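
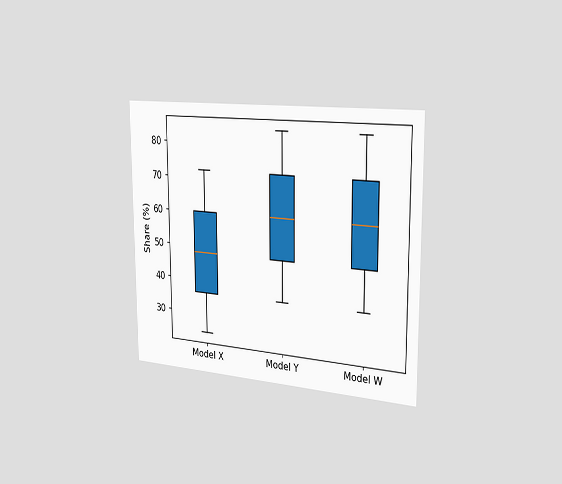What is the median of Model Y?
60%

The chart is viewed slightly from the right. The median line in the Model Y box sits at 60%.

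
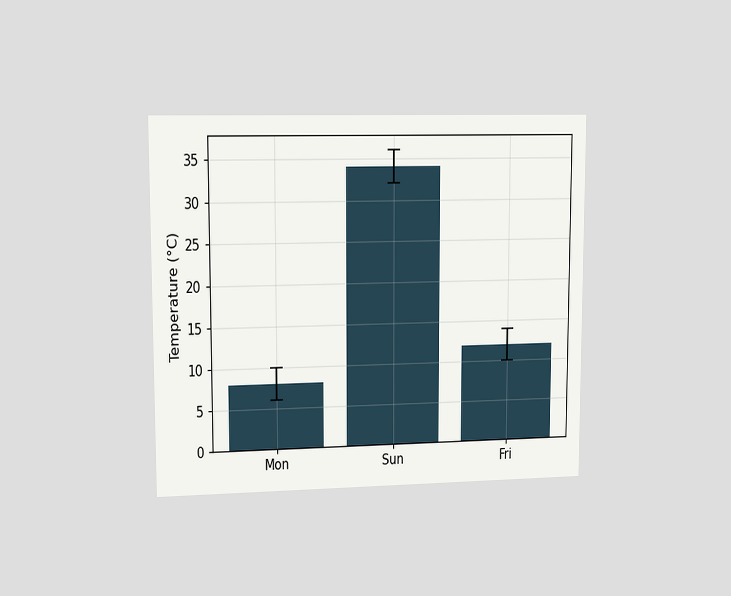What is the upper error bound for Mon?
10°C

The chart is viewed at a slight angle. The Mon bar's upper whisker reaches 10°C.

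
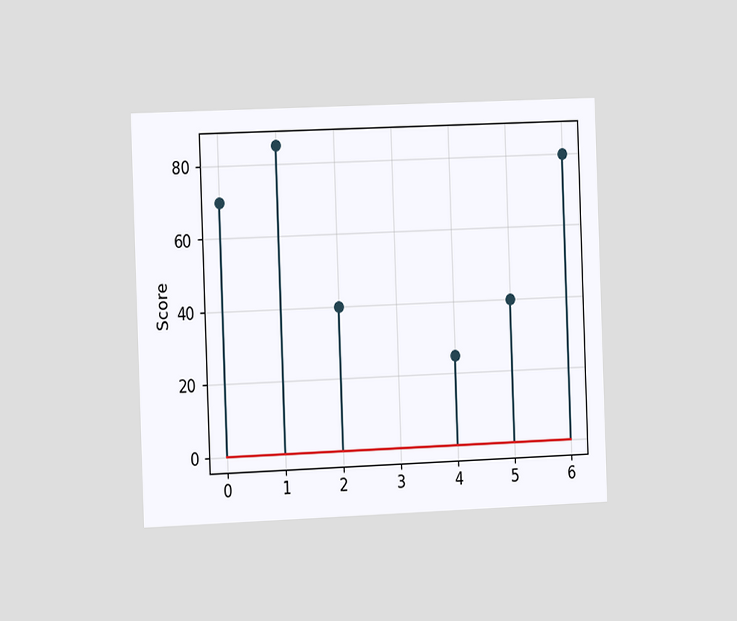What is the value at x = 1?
85

The chart is tilted about 2° counter-clockwise and viewed slightly from the left. The stem at x=1 reaches 85.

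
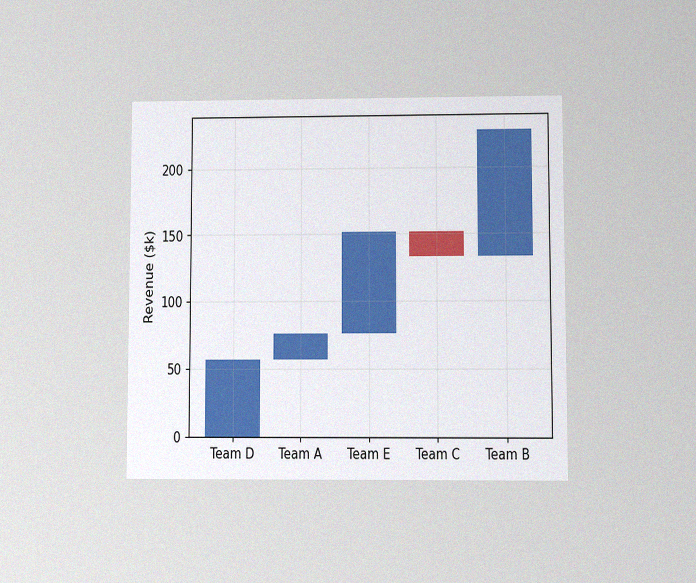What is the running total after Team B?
$228k

The chart is viewed at a slight angle, with some photo noise. After Team B the running total reaches $228k.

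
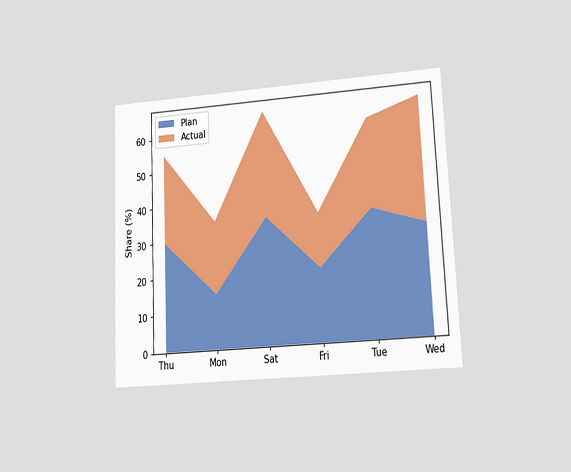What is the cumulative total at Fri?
35%

The chart is tilted about 3° counter-clockwise and viewed at a slight angle. The stacked total at Fri reaches 35%.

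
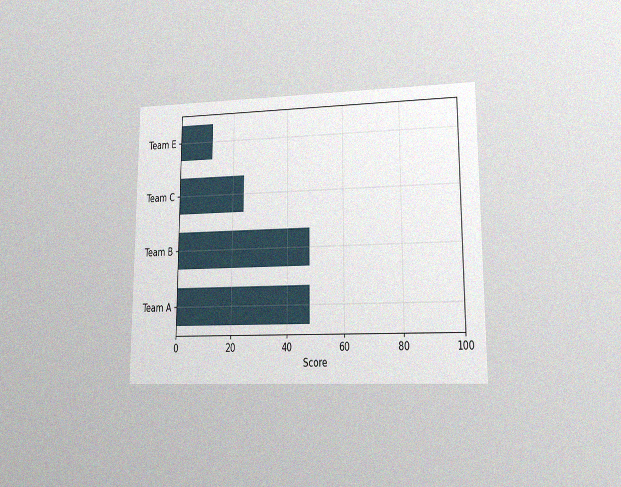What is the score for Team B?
The chart is viewed at a slight angle, with some photo noise. Reading along the chart's x-axis, the Team B bar reaches 48.

48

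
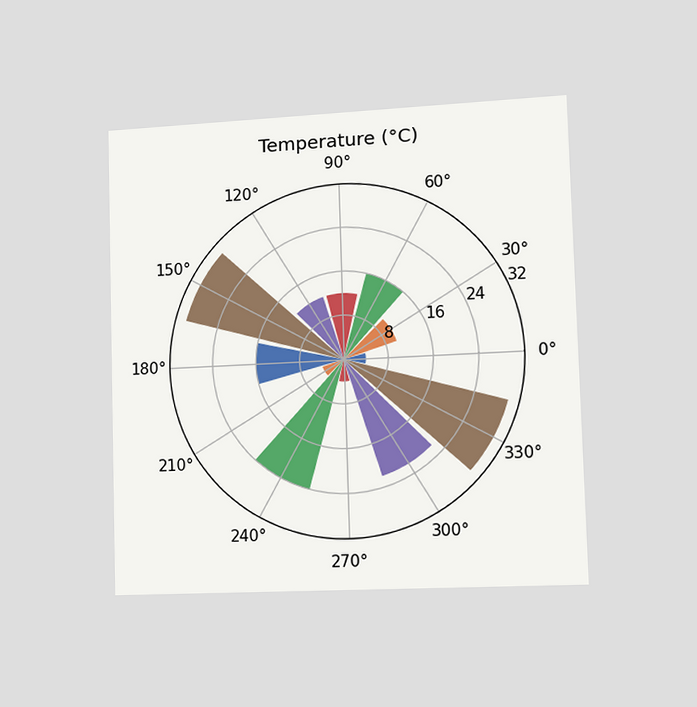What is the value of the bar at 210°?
4°C

The chart is viewed slightly from the right. The bar at 210° reaches 4°C on the radial axis.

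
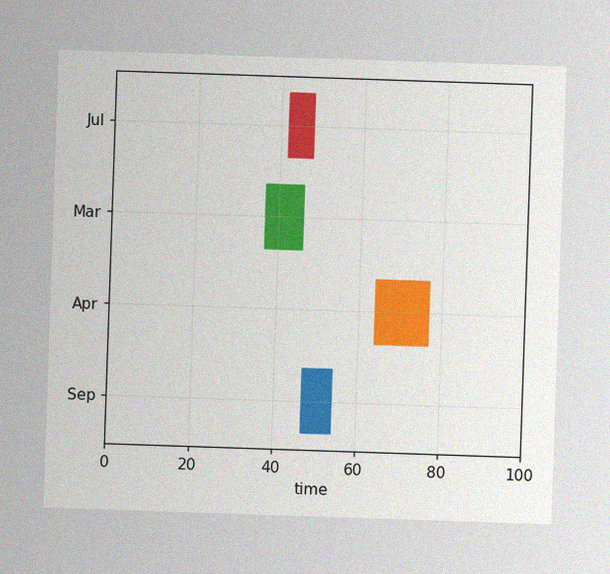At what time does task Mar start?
The image has some photo noise and uneven lighting. The Mar bar begins at t=37.

37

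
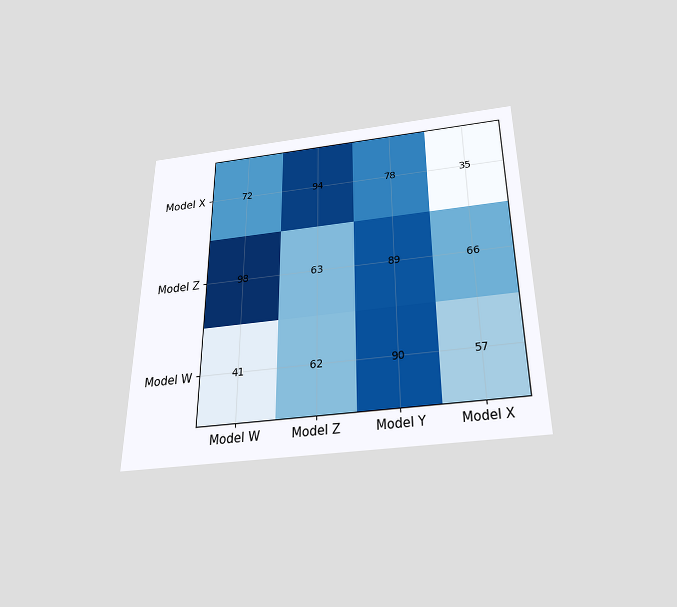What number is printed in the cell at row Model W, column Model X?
The chart is viewed slightly from below. The (Model W, Model X) cell reads 57.

57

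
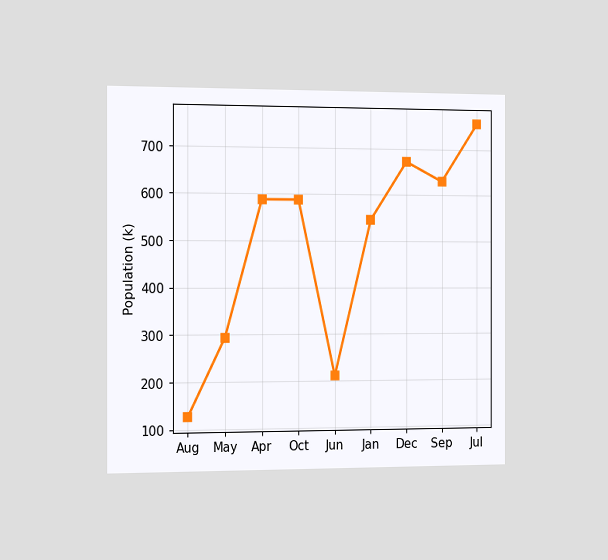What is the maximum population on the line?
756k

The chart is viewed slightly from the left. The highest point is at Jul, and reading across to the y-axis gives 756k.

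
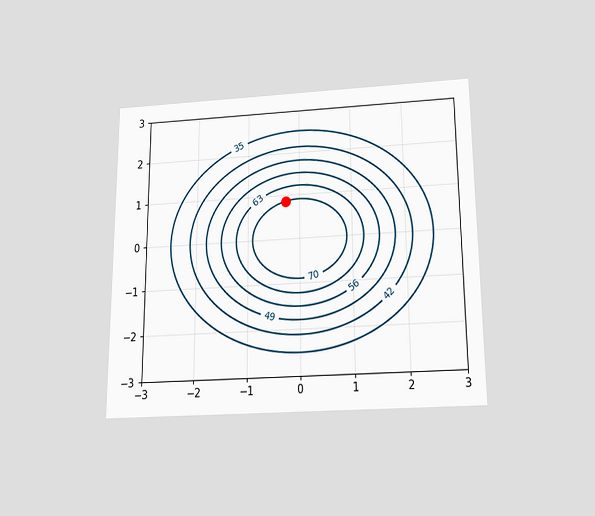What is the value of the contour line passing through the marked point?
70

The chart is viewed slightly from below. The marked point sits on the contour labelled 70.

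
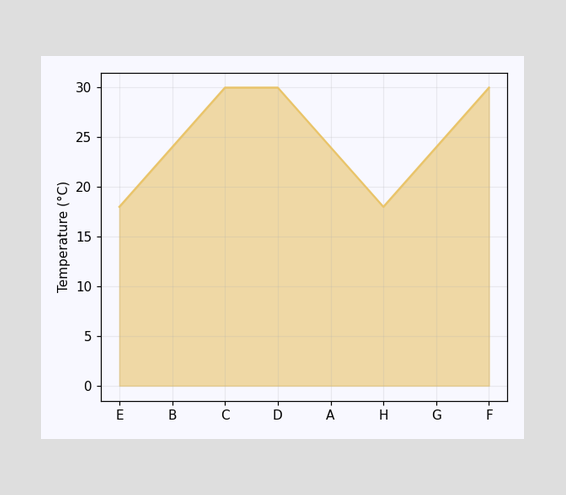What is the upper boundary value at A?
At A the upper boundary is at 24°C.

24°C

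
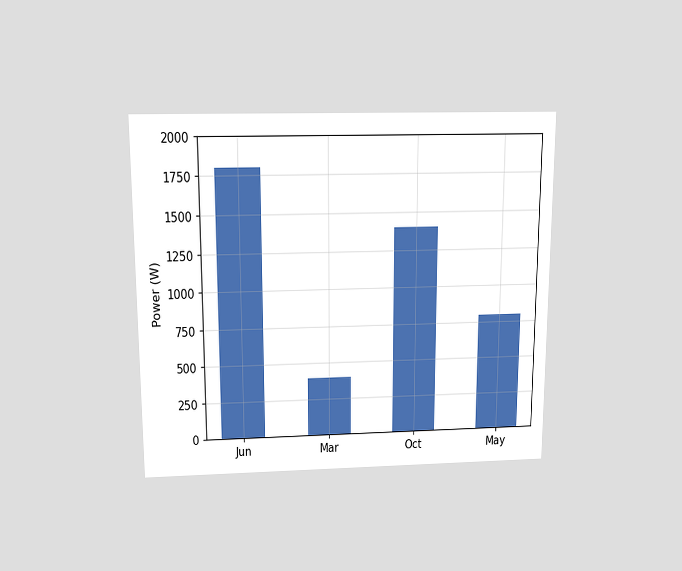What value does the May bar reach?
The chart is viewed slightly from above. Reading along the chart's y-axis, the May bar reaches 800W.

800W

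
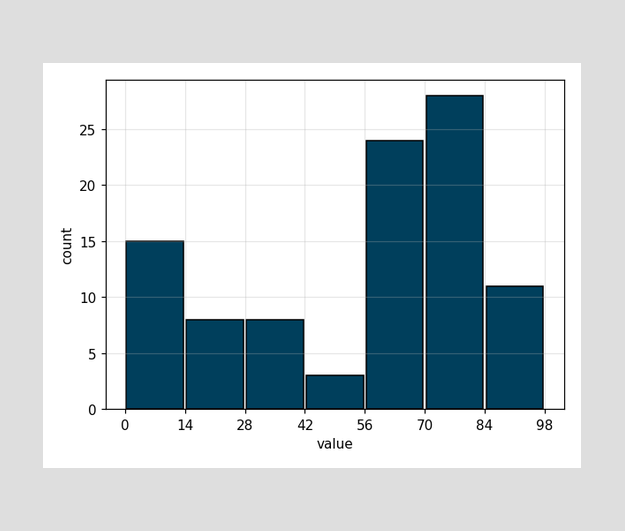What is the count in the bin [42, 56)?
The [42, 56) bin has height 3.

3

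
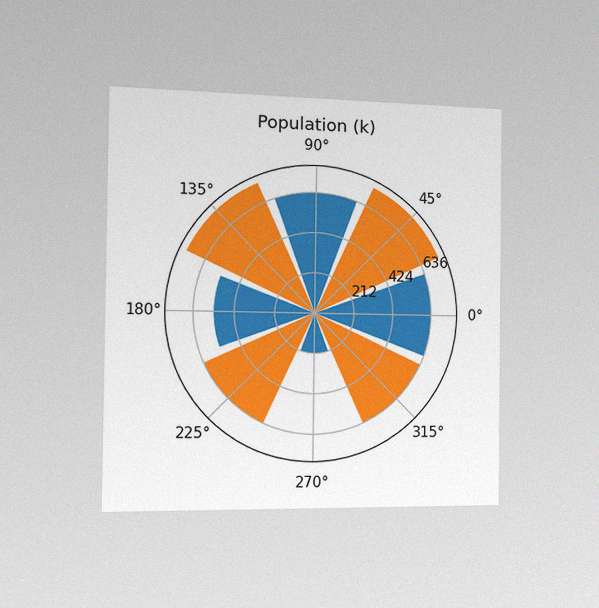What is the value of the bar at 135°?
The chart is viewed slightly from the left, with some photo noise. The bar at 135° reaches 742k on the radial axis.

742k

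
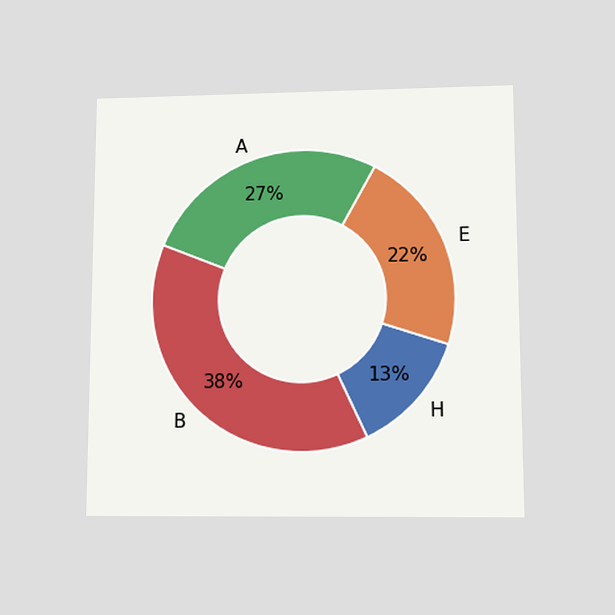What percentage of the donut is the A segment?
The chart is viewed slightly from below. The A segment takes up 27% of the ring.

27%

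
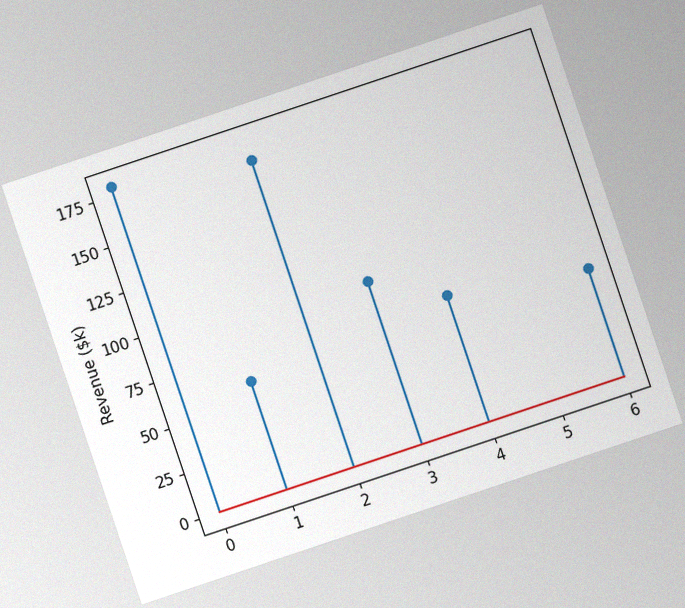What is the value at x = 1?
The chart is tilted about 19° counter-clockwise, with some photo noise. The stem at x=1 reaches $60k.

$60k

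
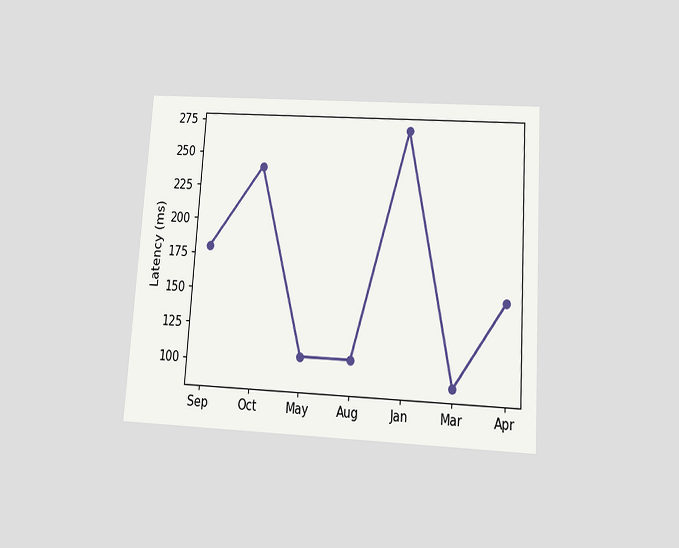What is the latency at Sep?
180ms

The chart is tilted about 4° clockwise and viewed slightly from below. At Sep, the line is at 180ms.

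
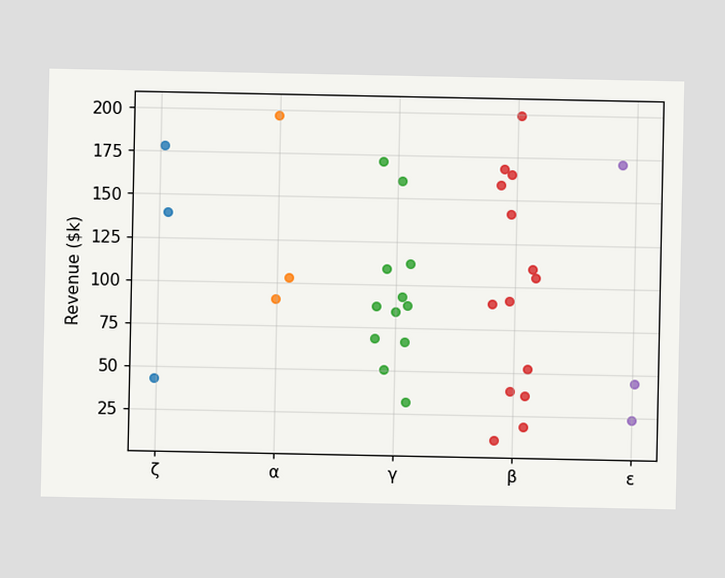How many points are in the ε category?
Counting the markers in the ε column gives 3.

3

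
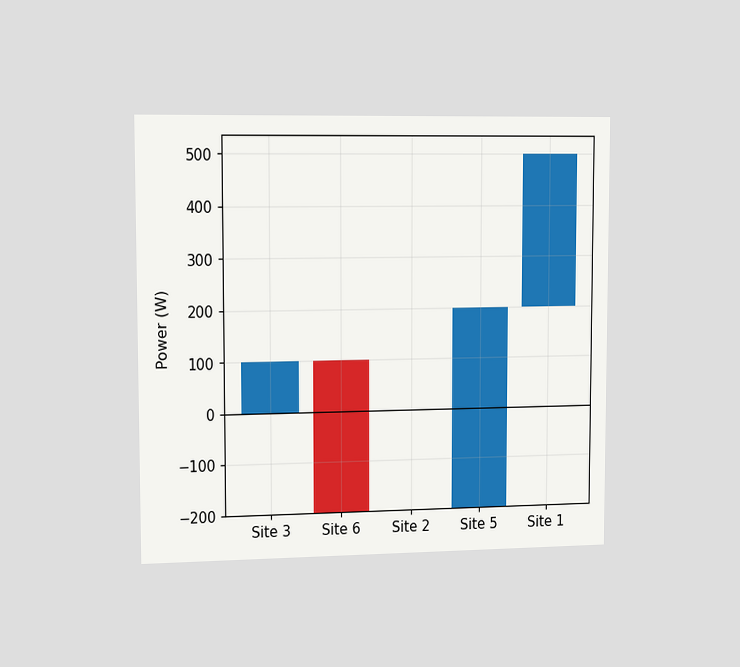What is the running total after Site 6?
The chart is viewed slightly from the left. After Site 6 the running total reaches -200W.

-200W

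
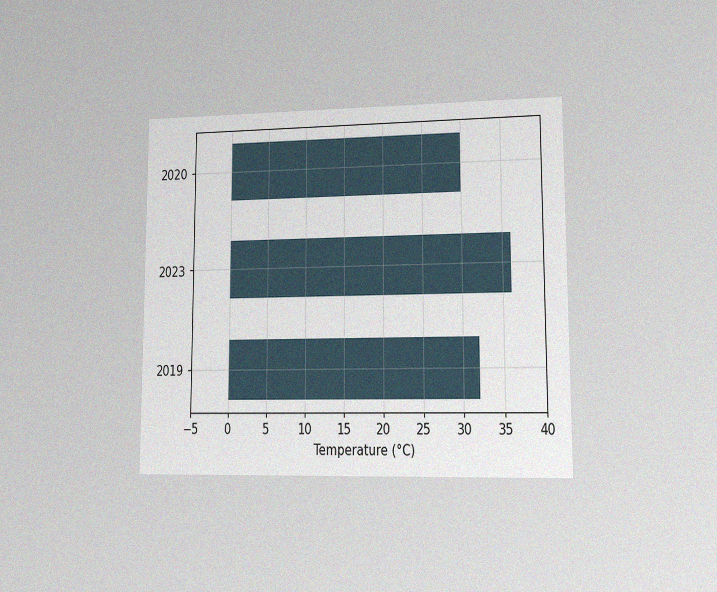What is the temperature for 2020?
The chart is viewed at a slight angle, with some photo noise. Reading along the chart's x-axis, the 2020 bar reaches 30°C.

30°C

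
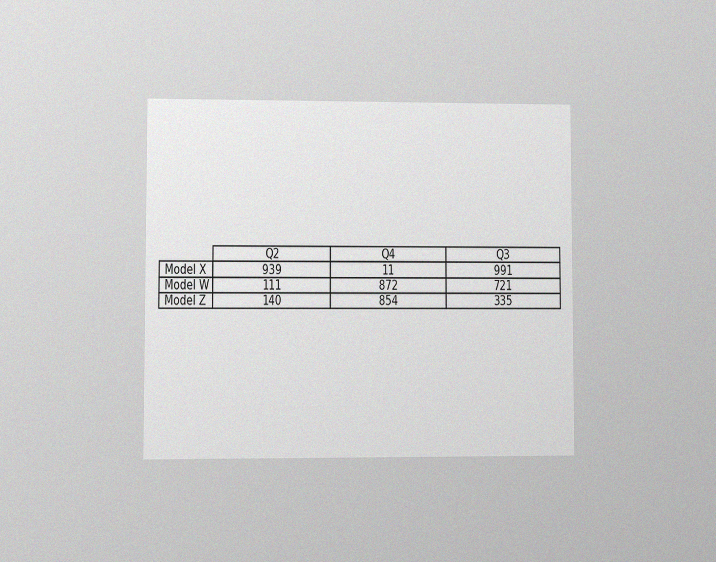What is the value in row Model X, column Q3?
The chart is viewed at a slight angle, with some photo noise. The (Model X, Q3) cell reads 991.

991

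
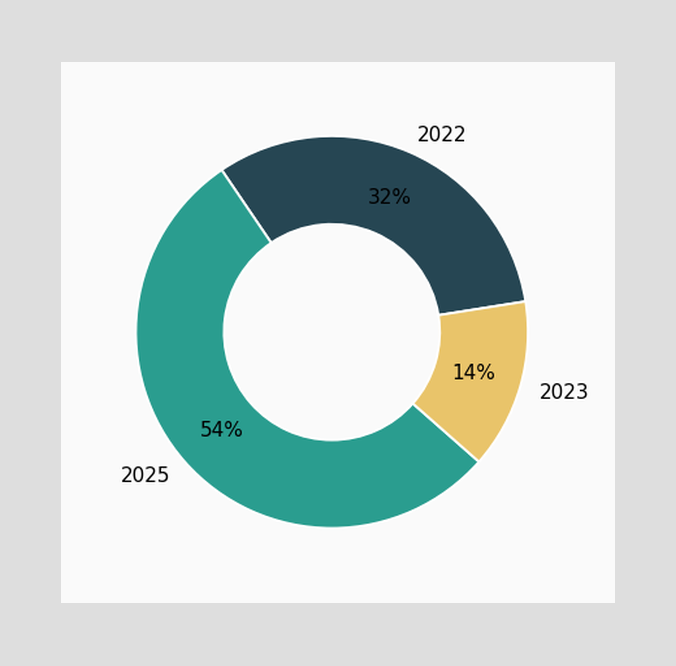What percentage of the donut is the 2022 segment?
The 2022 segment takes up 32% of the ring.

32%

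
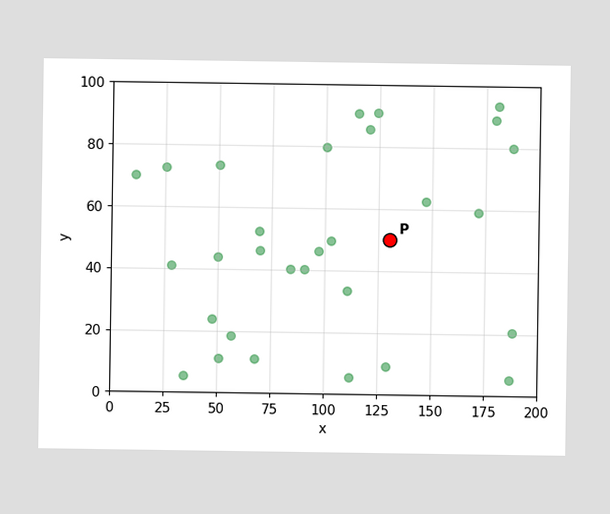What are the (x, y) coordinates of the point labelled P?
(130, 50)

Following the gridlines from P to each axis, P sits at (130, 50).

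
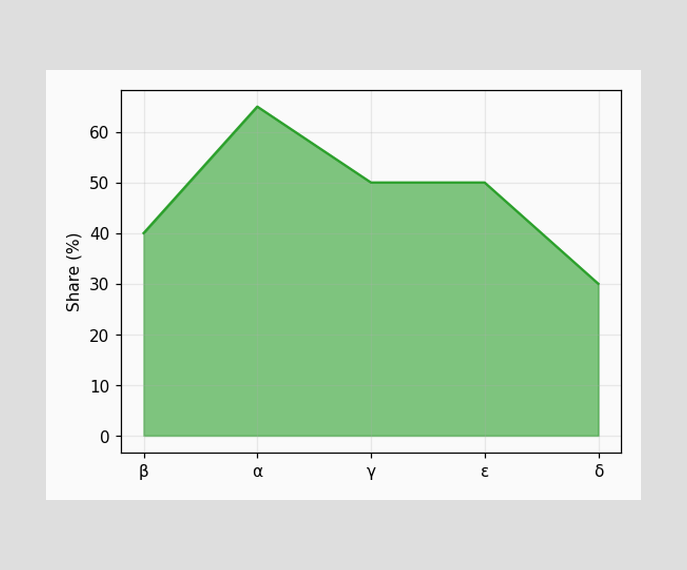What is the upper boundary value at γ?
50%

At γ the upper boundary is at 50%.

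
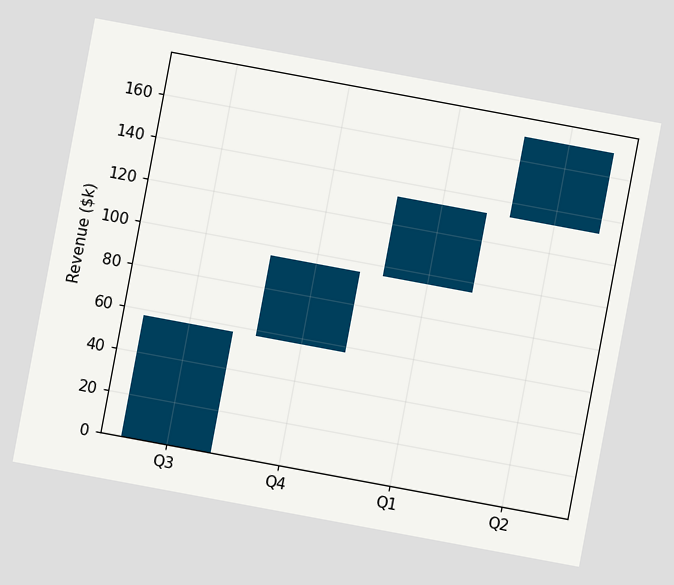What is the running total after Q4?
$95k

The chart is tilted about 11° clockwise. After Q4 the running total reaches $95k.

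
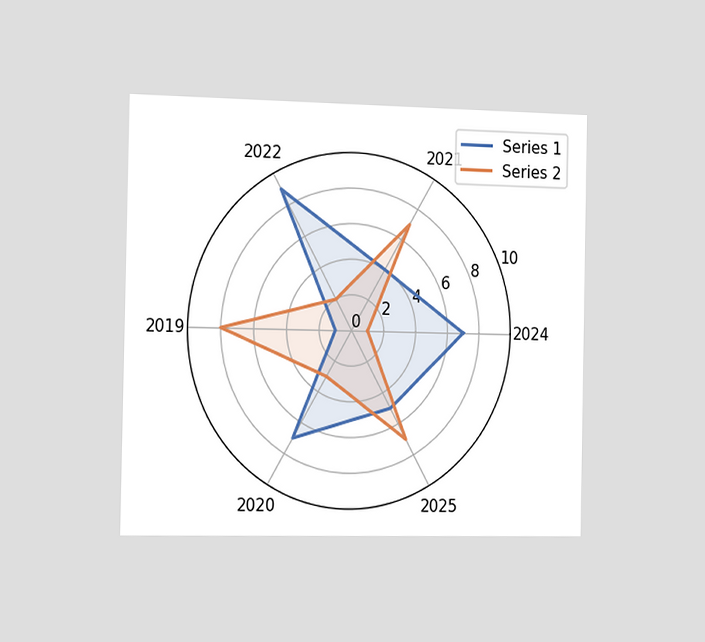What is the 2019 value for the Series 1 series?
1

The chart is viewed slightly from the left. On the 2019 axis, Series 1 reaches 1.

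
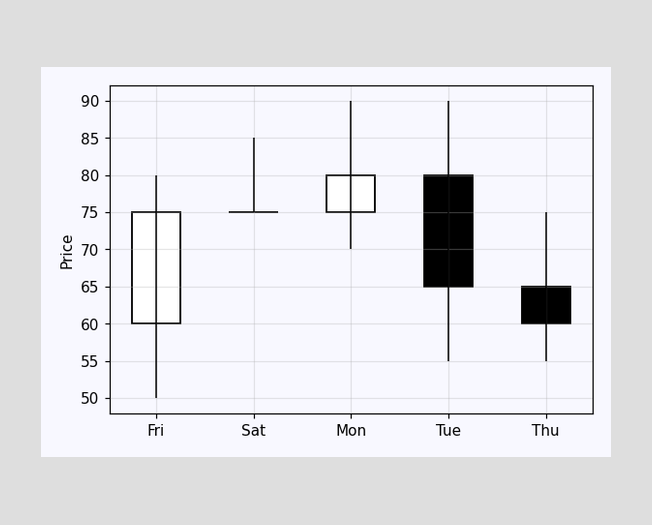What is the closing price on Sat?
The Sat candle closes at 75.

75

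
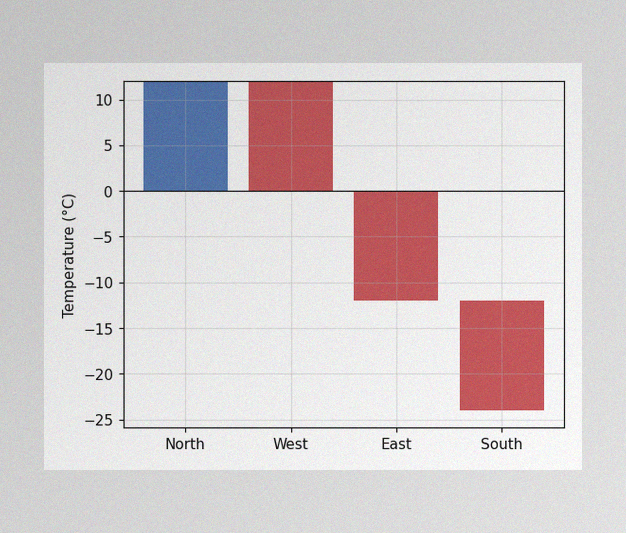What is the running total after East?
The image has some photo noise and uneven lighting. After East the running total reaches -12°C.

-12°C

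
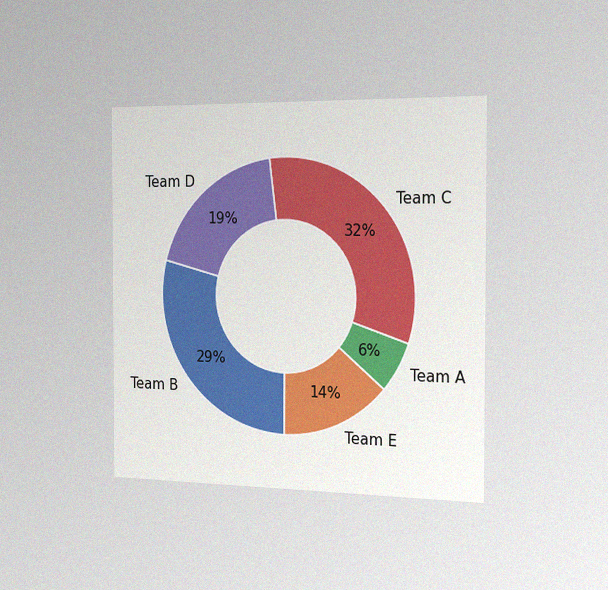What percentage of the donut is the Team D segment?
The chart is viewed slightly from the right, with some photo noise. The Team D segment takes up 19% of the ring.

19%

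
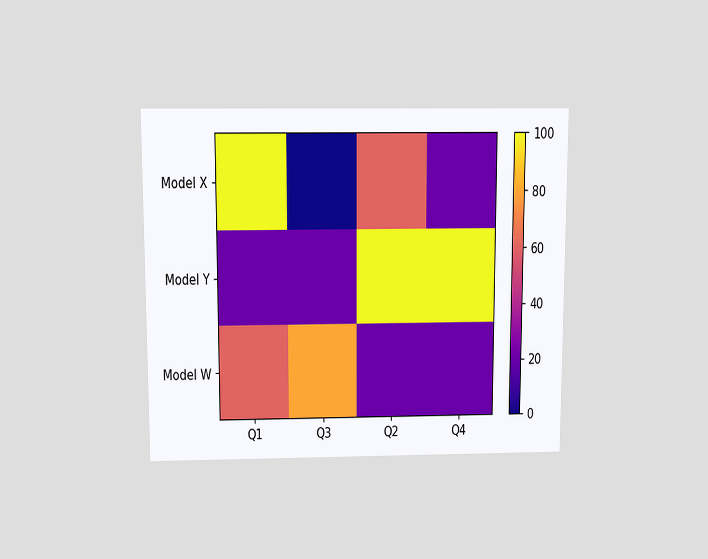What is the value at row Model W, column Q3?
The chart is viewed slightly from above. Matching cell (Model W, Q3) against the colorbar gives 80.

80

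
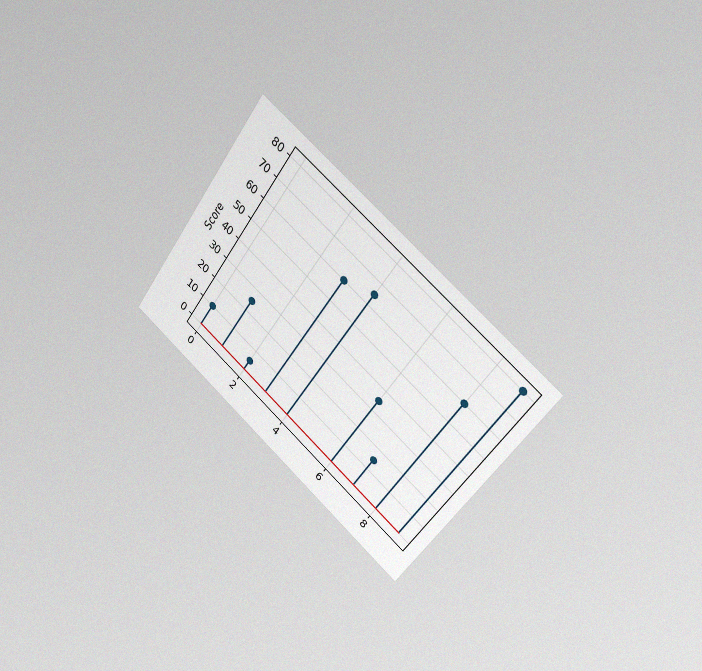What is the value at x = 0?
10

The chart is tilted about 35° clockwise and viewed slightly from the right, with some photo noise. The stem at x=0 reaches 10.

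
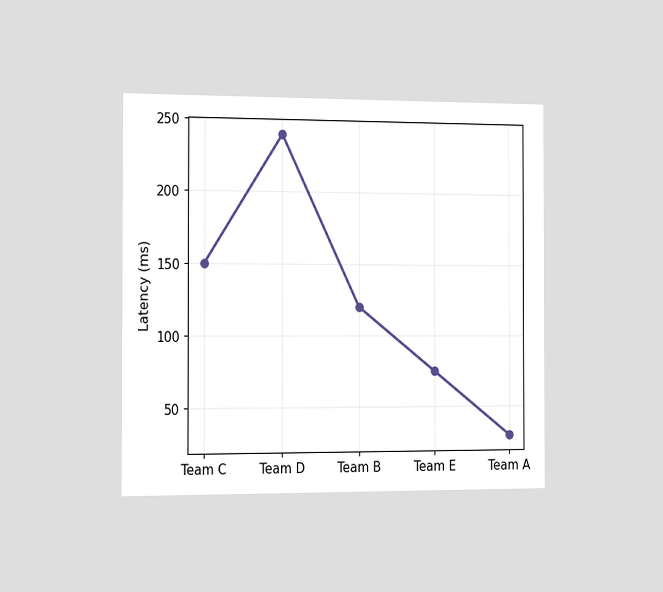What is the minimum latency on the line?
The chart is viewed slightly from the left. The lowest point is at Team A, and reading across to the y-axis gives 30ms.

30ms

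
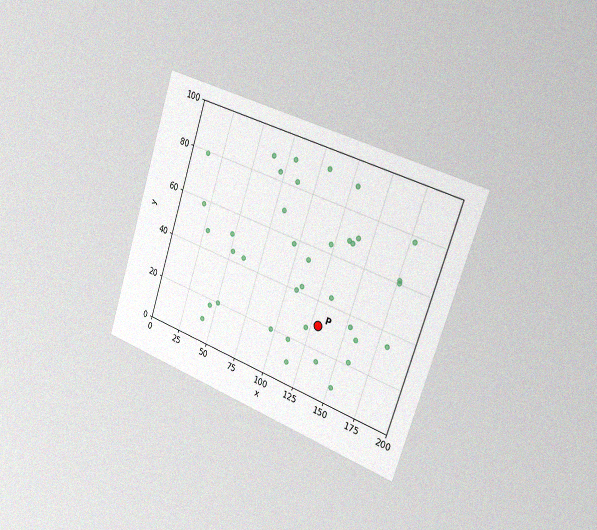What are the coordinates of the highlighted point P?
(130, 30)

The chart is tilted about 18° clockwise and viewed slightly from the right, with some photo noise. Following the gridlines from P to each axis, P sits at (130, 30).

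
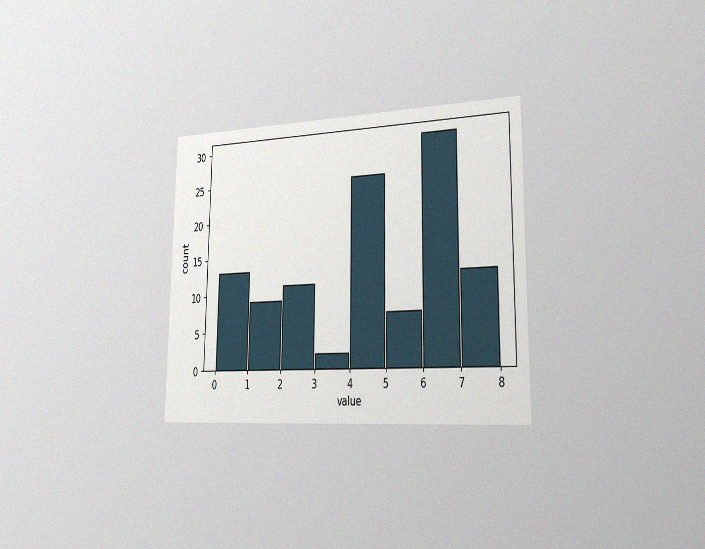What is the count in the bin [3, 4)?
2

The chart is viewed slightly from the right, with some photo noise. The [3, 4) bin has height 2.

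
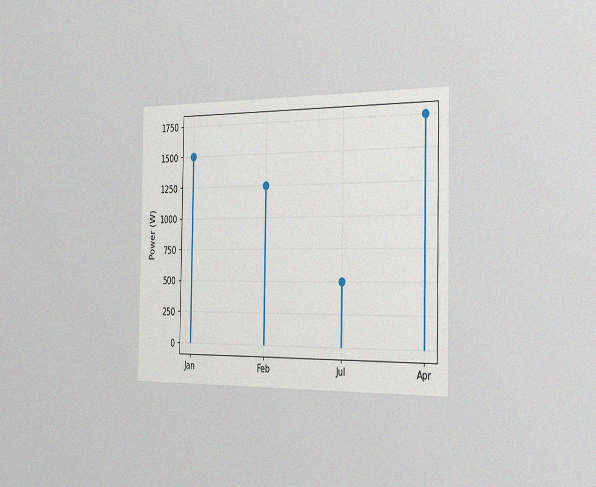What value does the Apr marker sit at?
1750W

The chart is viewed slightly from the right, with some photo noise. The Apr marker sits at 1750W.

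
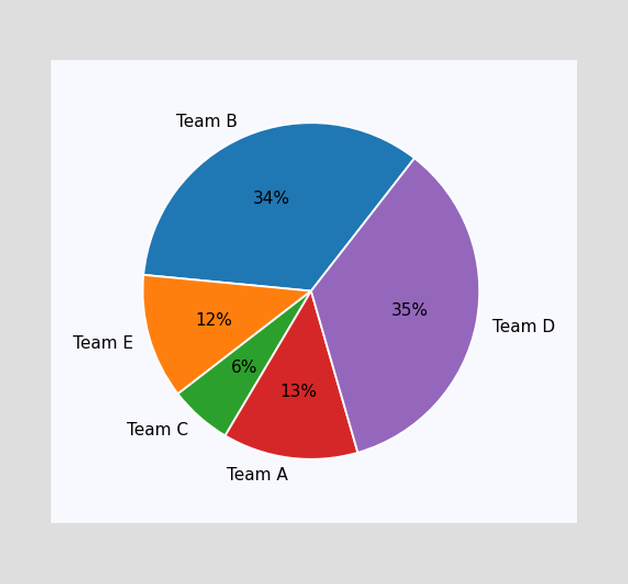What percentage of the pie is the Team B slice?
34%

The Team B slice takes up 34% of the pie.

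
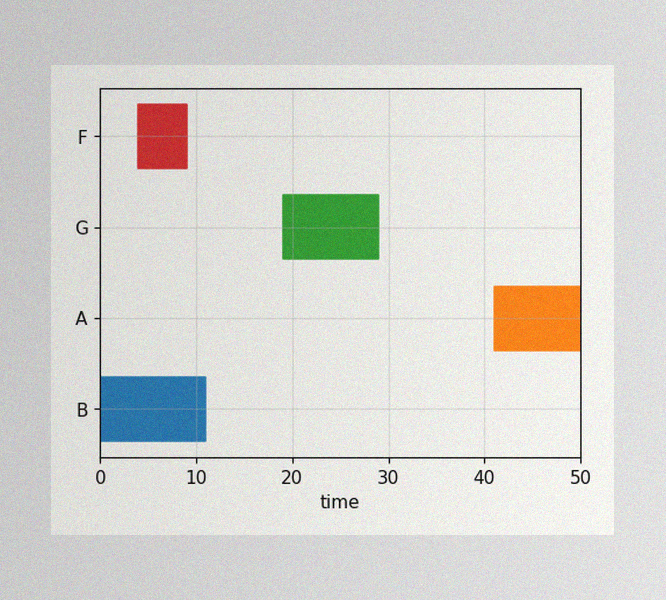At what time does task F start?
4

The image has some photo noise and uneven lighting. The F bar begins at t=4.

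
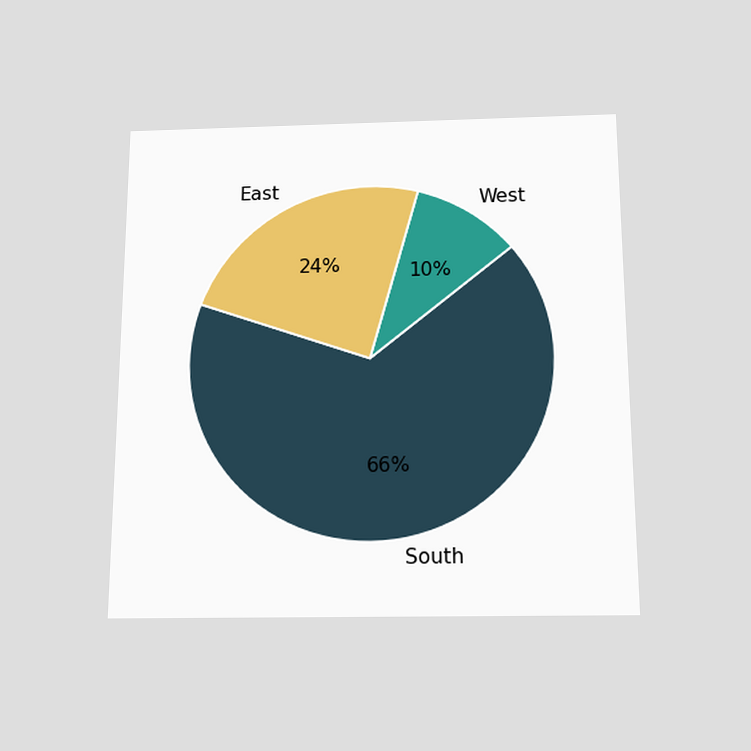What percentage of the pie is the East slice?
The chart is viewed slightly from below. The East slice takes up 24% of the pie.

24%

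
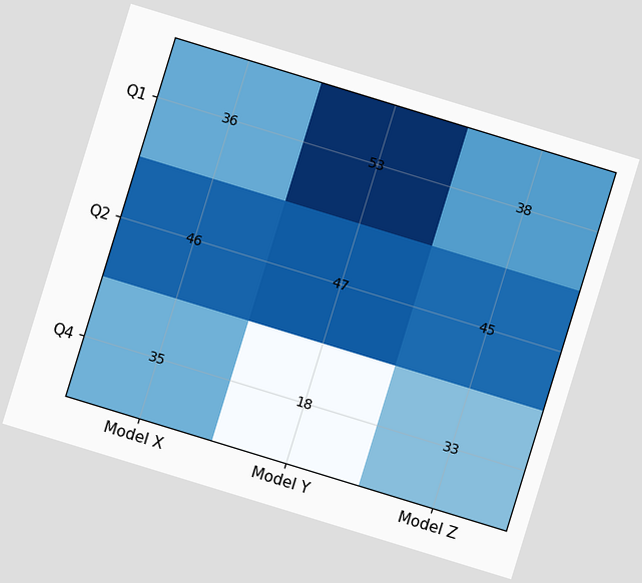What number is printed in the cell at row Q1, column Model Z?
The chart is tilted about 17° clockwise. The (Q1, Model Z) cell reads 38.

38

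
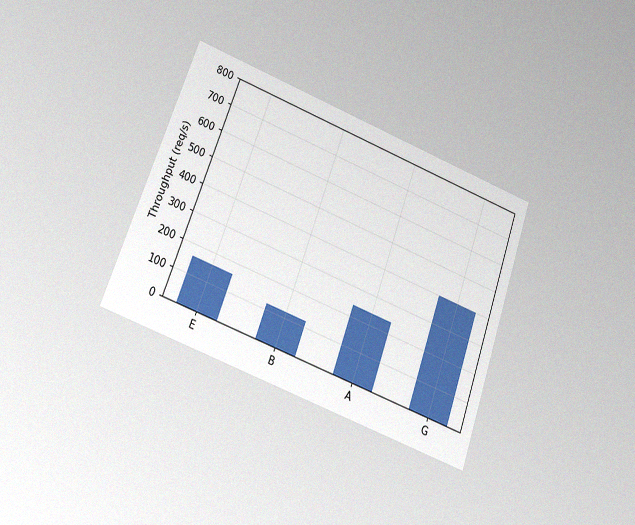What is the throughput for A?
The chart is tilted about 20° clockwise and viewed at a slight angle, with some photo noise. Reading along the chart's y-axis, the A bar reaches 240req/s.

240req/s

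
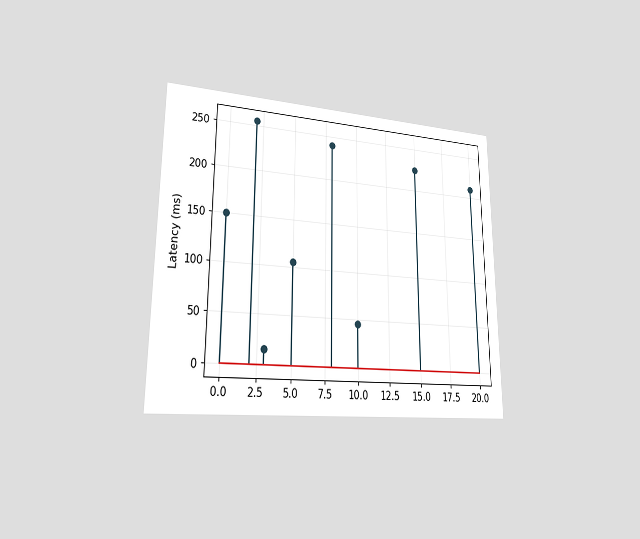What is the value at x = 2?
255ms

The chart is viewed slightly from the left. The stem at x=2 reaches 255ms.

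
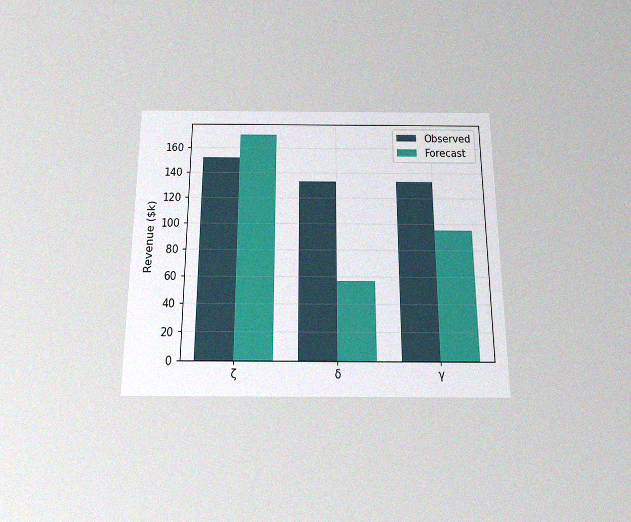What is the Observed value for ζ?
The chart is viewed slightly from below, with some photo noise. The Observed bar at ζ reaches $152k on the y-axis.

$152k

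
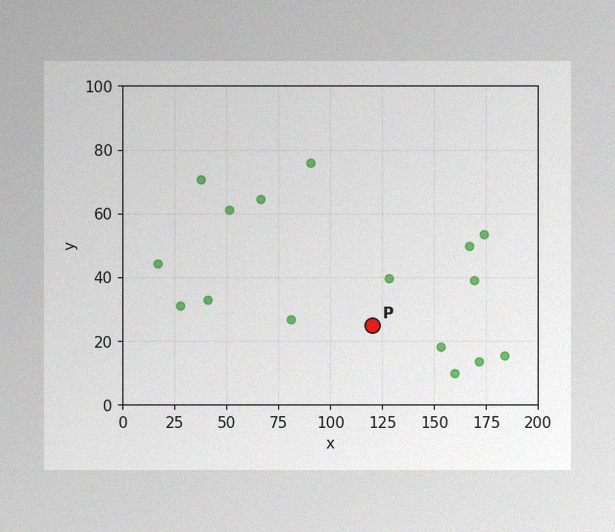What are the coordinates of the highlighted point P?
(120, 25)

The image has some photo noise and uneven lighting. Following the gridlines from P to each axis, P sits at (120, 25).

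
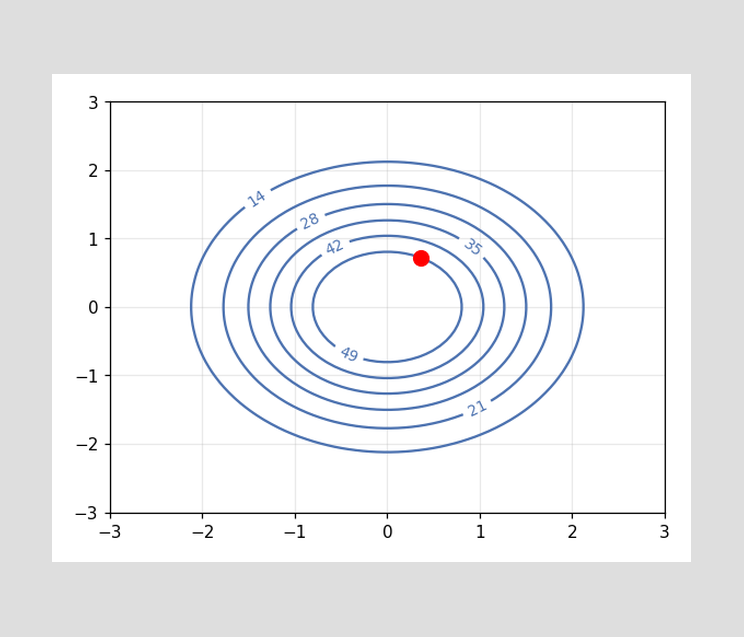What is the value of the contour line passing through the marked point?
49

The marked point sits on the contour labelled 49.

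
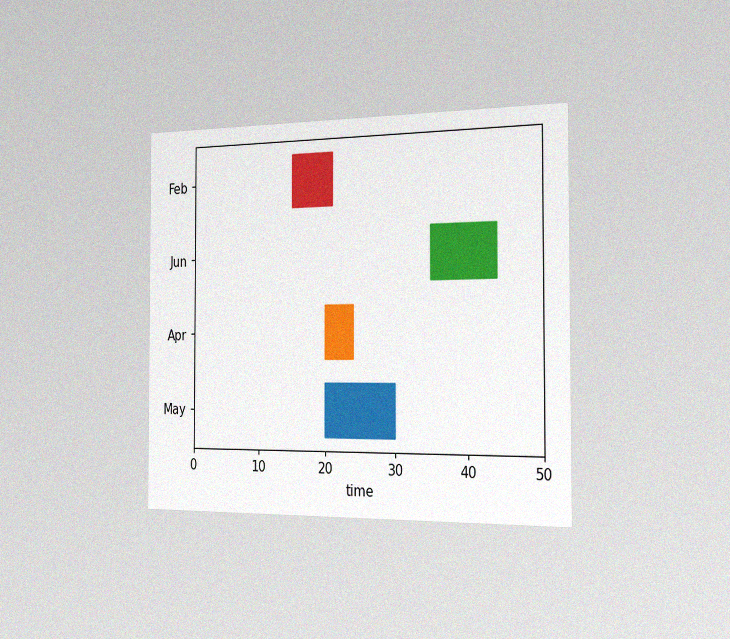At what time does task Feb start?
The chart is viewed slightly from the right, with some photo noise. The Feb bar begins at t=15.

15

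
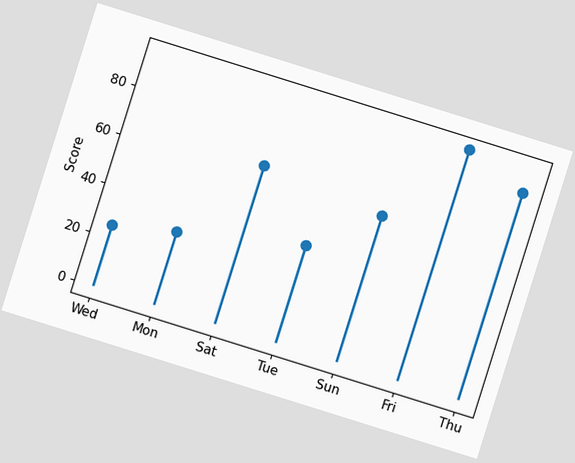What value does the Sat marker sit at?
The chart is tilted about 17° clockwise. The Sat marker sits at 65.

65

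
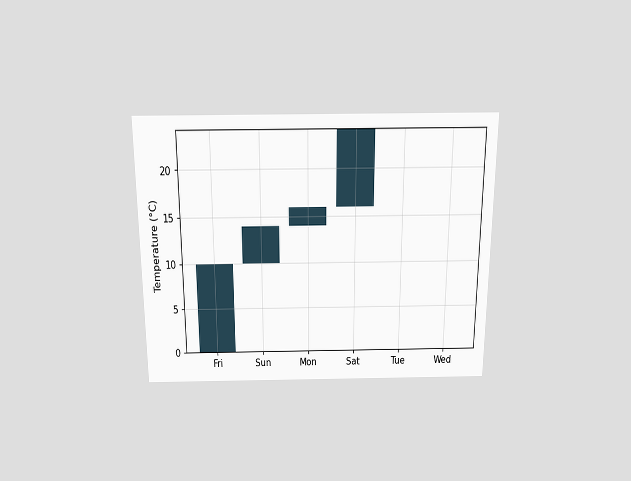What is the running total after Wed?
The chart is viewed slightly from above. After Wed the running total reaches 24°C.

24°C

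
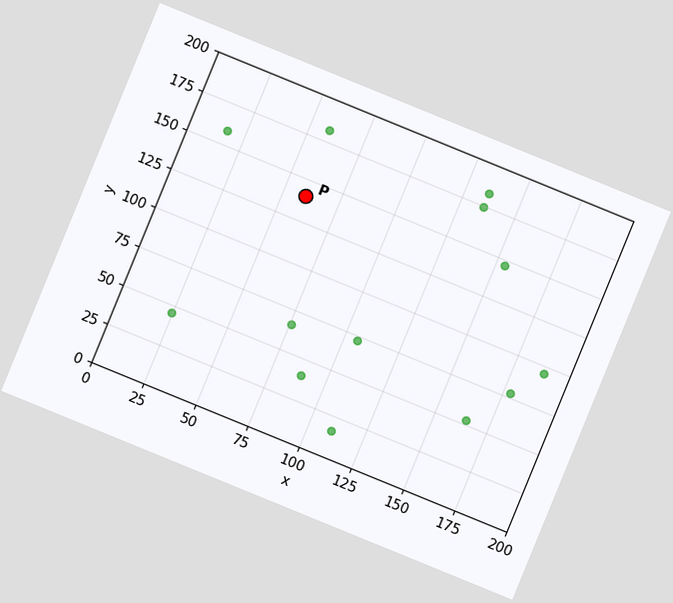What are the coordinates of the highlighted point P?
(60, 140)

The chart is tilted about 22° clockwise. Following the gridlines from P to each axis, P sits at (60, 140).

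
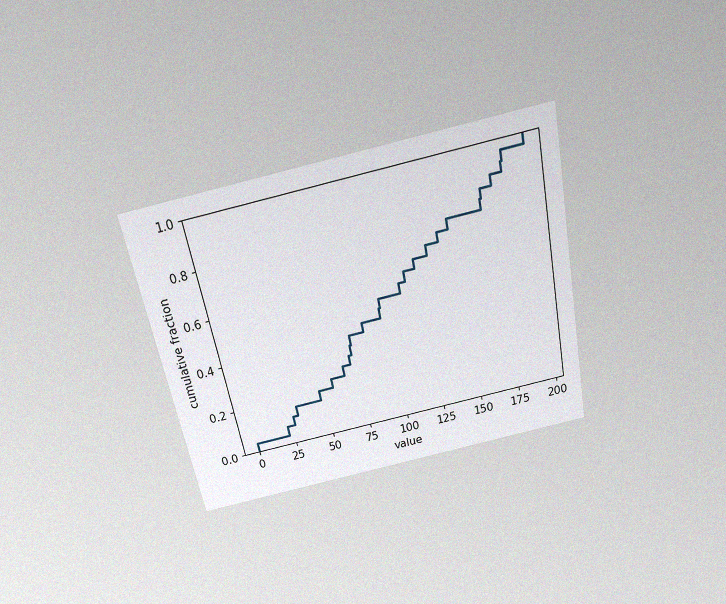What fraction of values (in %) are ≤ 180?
The chart is tilted about 11° counter-clockwise and viewed slightly from above, with some photo noise. At x=180 the ECDF step is at 92%.

92%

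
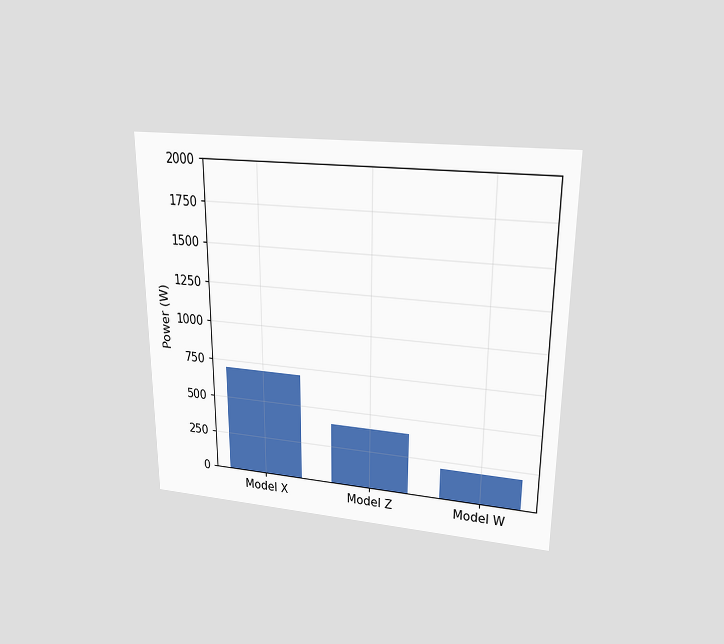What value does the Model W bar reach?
The chart is viewed slightly from above. Reading along the chart's y-axis, the Model W bar reaches 200W.

200W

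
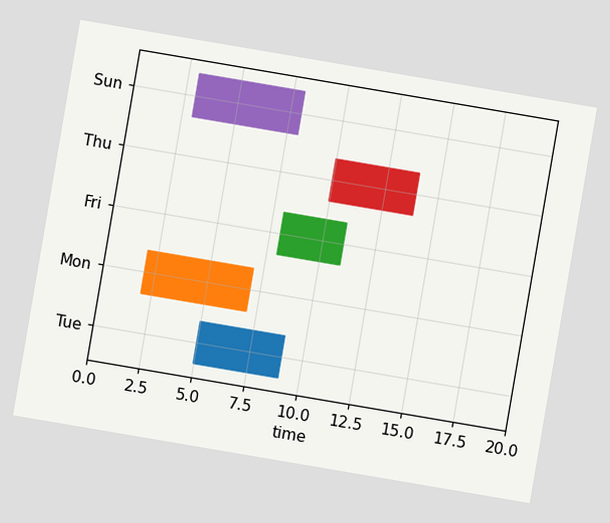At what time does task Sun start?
The chart is tilted about 10° clockwise. The Sun bar begins at t=3.

3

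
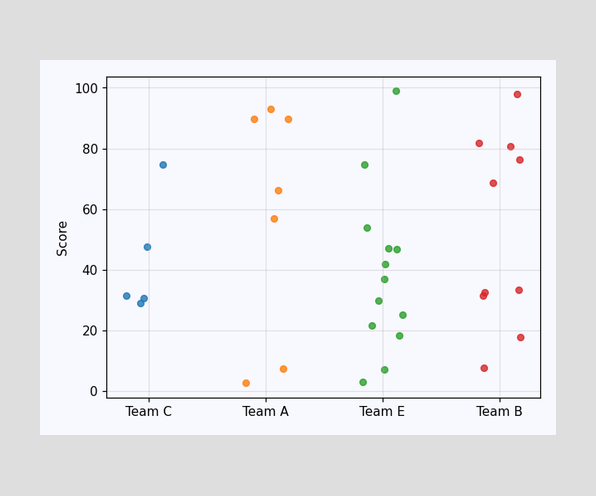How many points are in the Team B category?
Counting the markers in the Team B column gives 10.

10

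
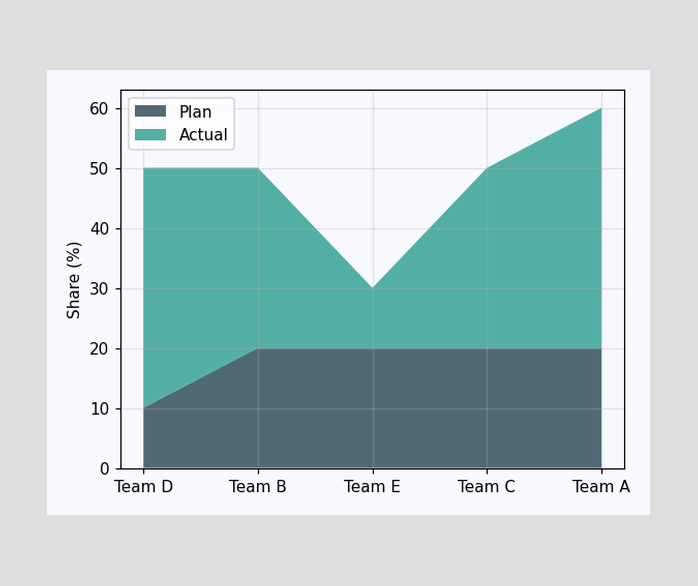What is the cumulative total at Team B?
50%

The stacked total at Team B reaches 50%.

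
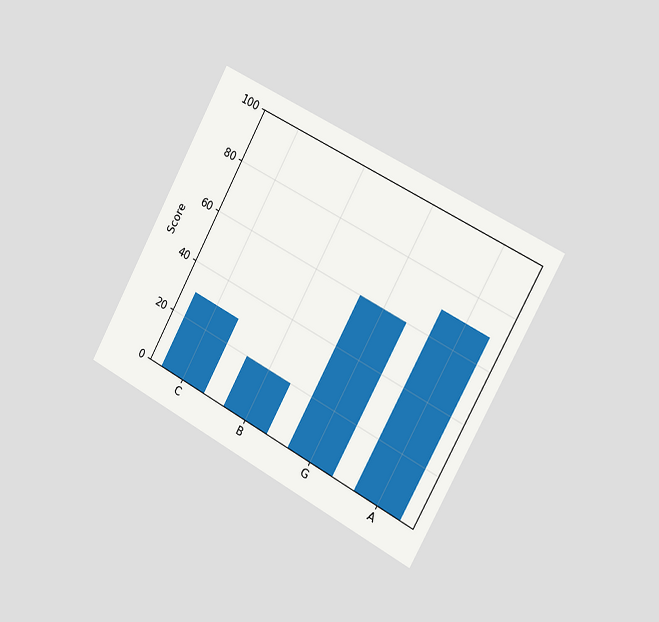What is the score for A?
The chart is tilted about 29° clockwise and viewed slightly from the right. Reading along the chart's y-axis, the A bar reaches 70.

70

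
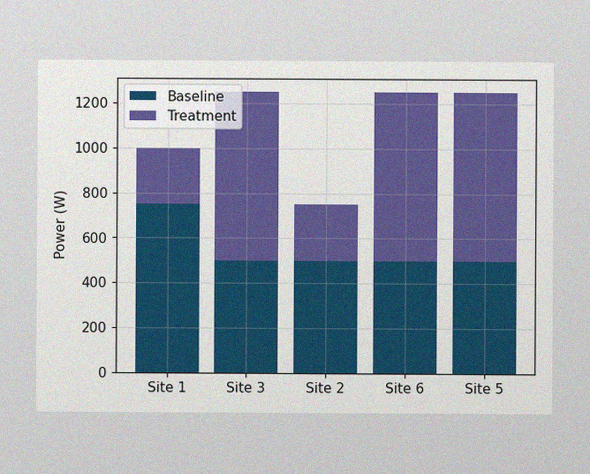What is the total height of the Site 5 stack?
The image has some photo noise and uneven lighting. The Site 5 stack's top reaches 1250W on the y-axis.

1250W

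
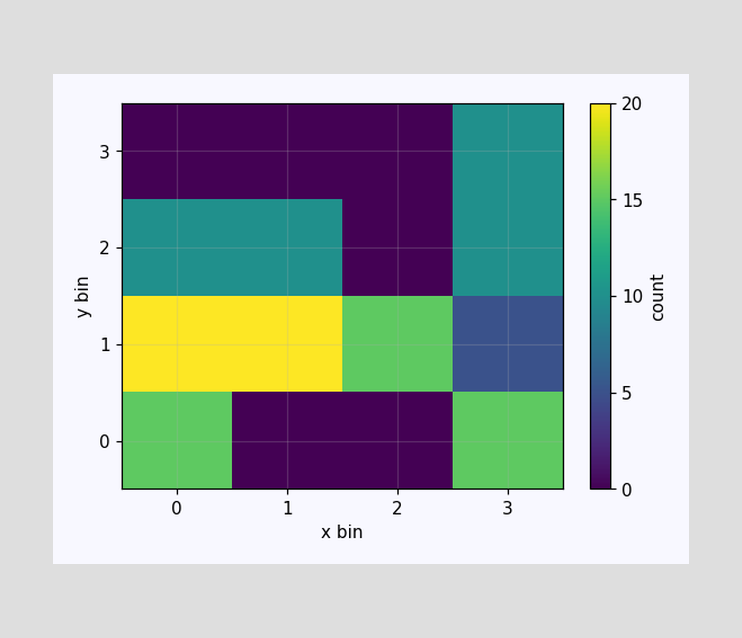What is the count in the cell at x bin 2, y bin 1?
Matching the cell (2, 1) against the colorbar gives 15.

15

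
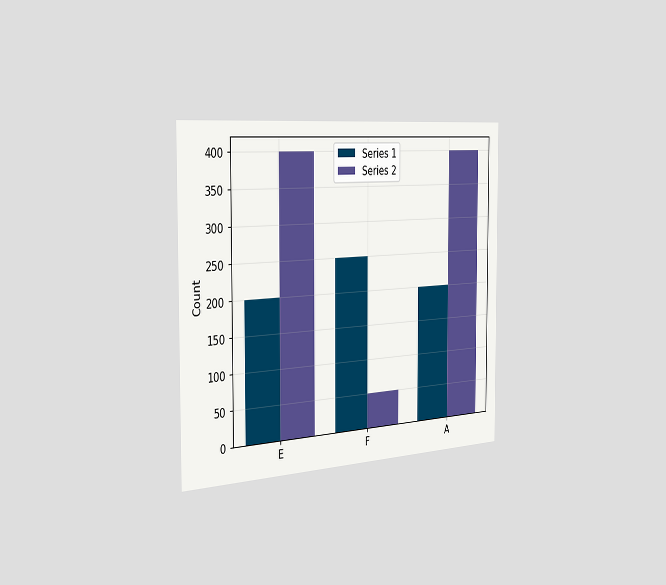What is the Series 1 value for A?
200

The chart is viewed slightly from the left. The Series 1 bar at A reaches 200 on the y-axis.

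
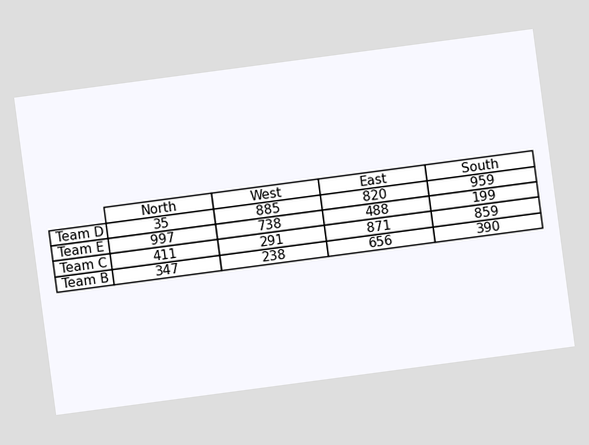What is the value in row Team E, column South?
199

The chart is tilted about 8° counter-clockwise. The (Team E, South) cell reads 199.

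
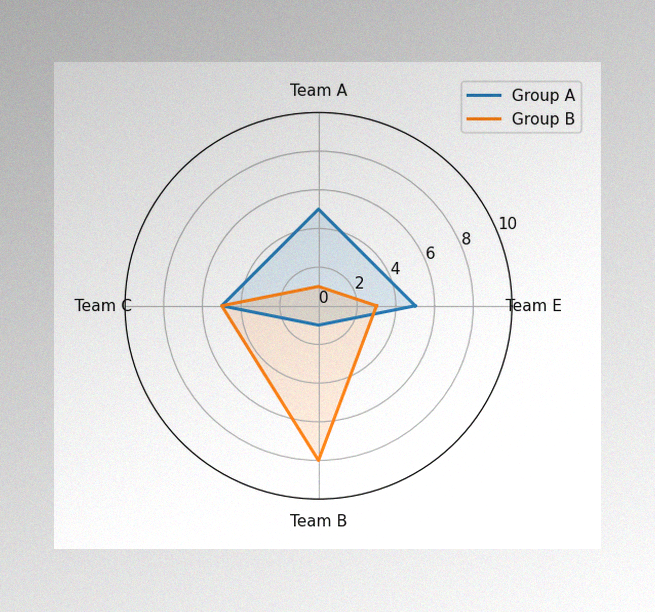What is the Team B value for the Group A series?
The image has some photo noise and uneven lighting. On the Team B axis, Group A reaches 1.

1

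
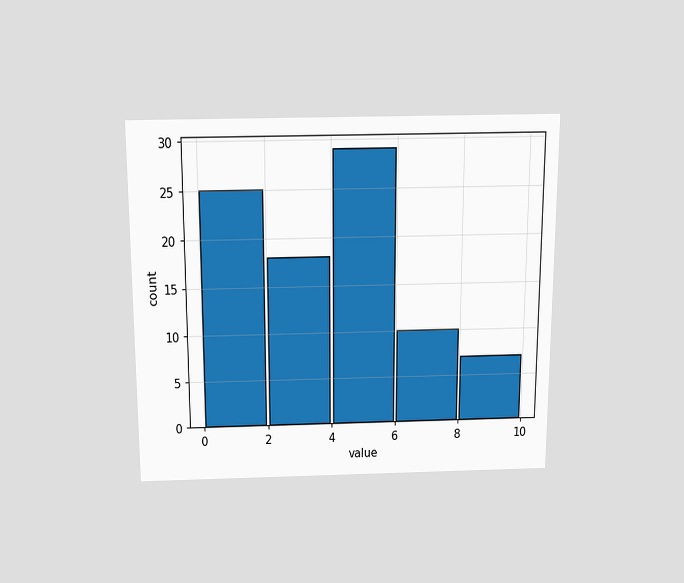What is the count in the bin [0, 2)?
25

The chart is viewed slightly from above. The [0, 2) bin has height 25.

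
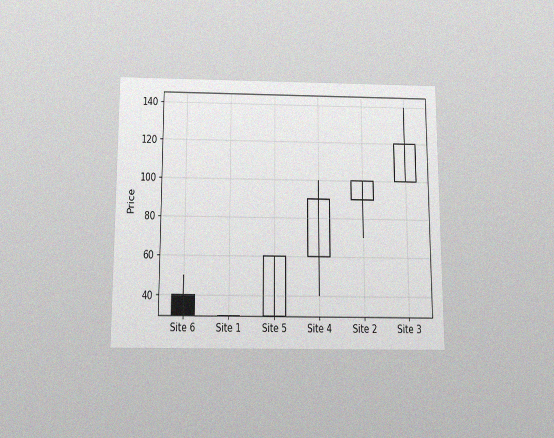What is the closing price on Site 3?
120

The chart is viewed slightly from below, with some photo noise. The Site 3 candle closes at 120.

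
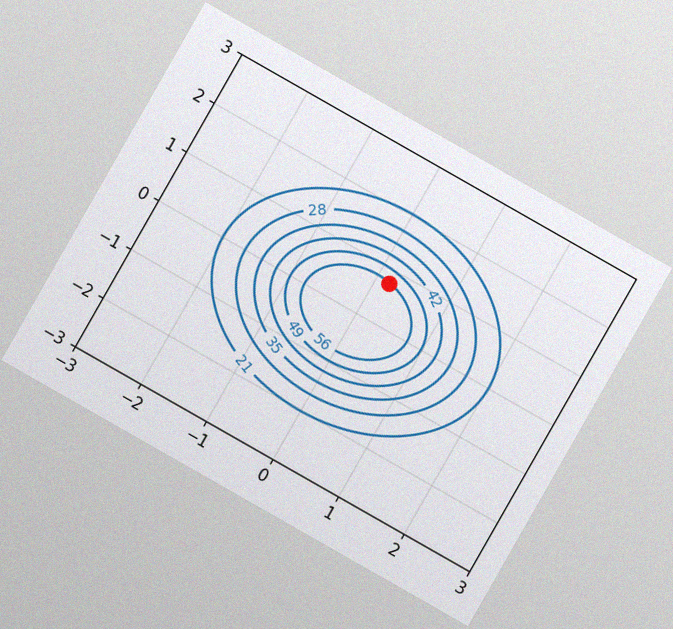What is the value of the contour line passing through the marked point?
The chart is tilted about 30° clockwise, with some photo noise. The marked point sits on the contour labelled 56.

56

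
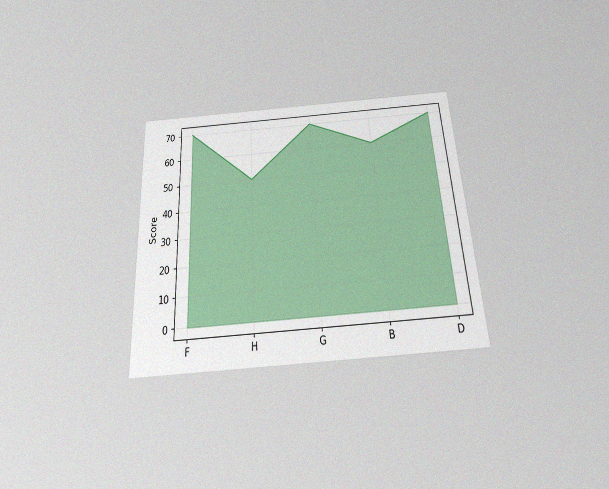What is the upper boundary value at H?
50

The chart is tilted about 3° counter-clockwise and viewed slightly from below, with some photo noise. At H the upper boundary is at 50.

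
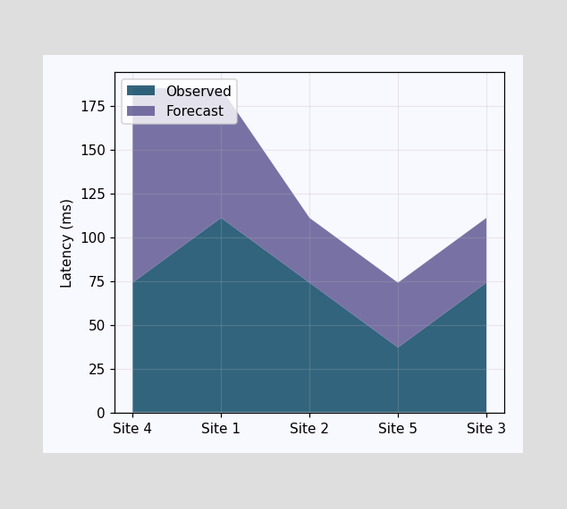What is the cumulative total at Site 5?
74ms

The stacked total at Site 5 reaches 74ms.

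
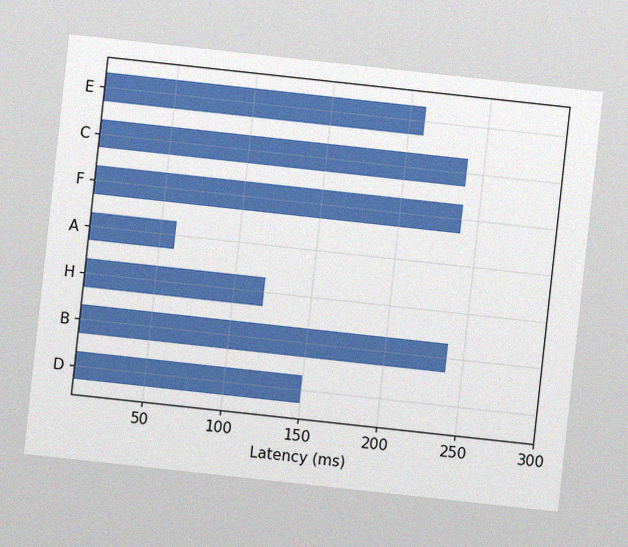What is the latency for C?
240ms

The chart is tilted about 6° clockwise, with some photo noise. Reading along the chart's x-axis, the C bar reaches 240ms.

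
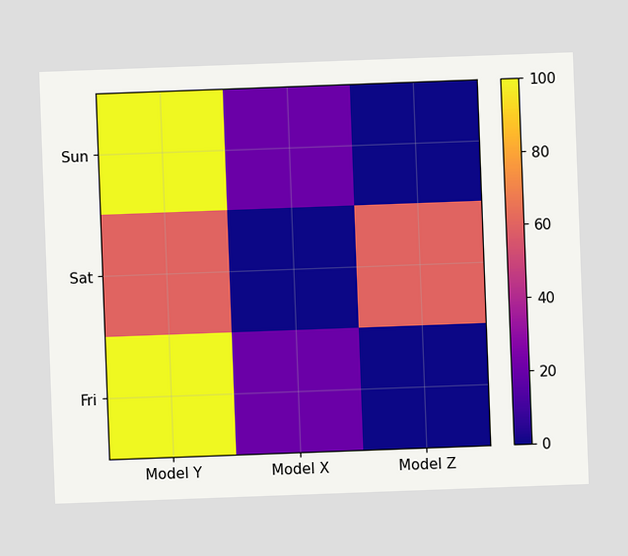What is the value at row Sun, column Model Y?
100

The chart is tilted about 2° counter-clockwise. Matching cell (Sun, Model Y) against the colorbar gives 100.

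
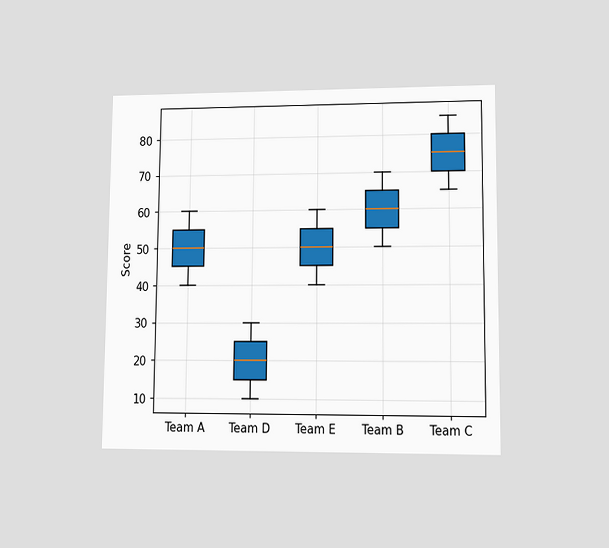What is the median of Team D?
The chart is viewed at a slight angle. The median line in the Team D box sits at 20.

20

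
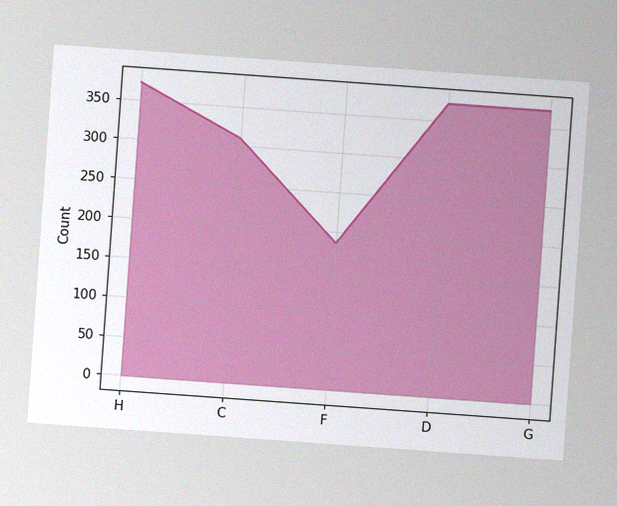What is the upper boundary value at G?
372

The chart is tilted about 4° clockwise, with some photo noise. At G the upper boundary is at 372.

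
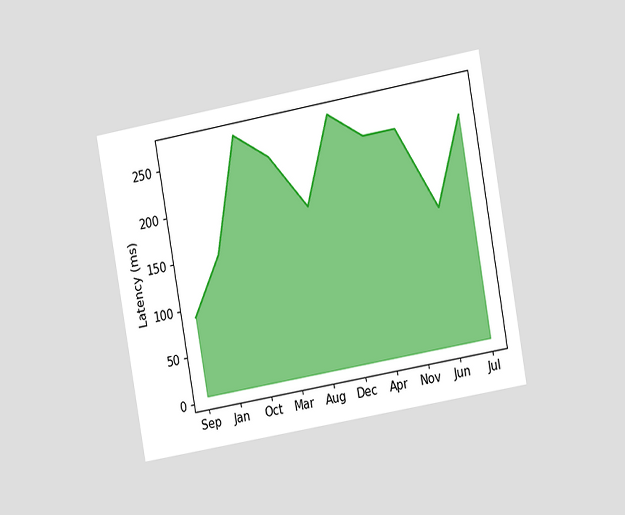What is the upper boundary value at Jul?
240ms

The chart is tilted about 10° counter-clockwise and viewed at a slight angle. At Jul the upper boundary is at 240ms.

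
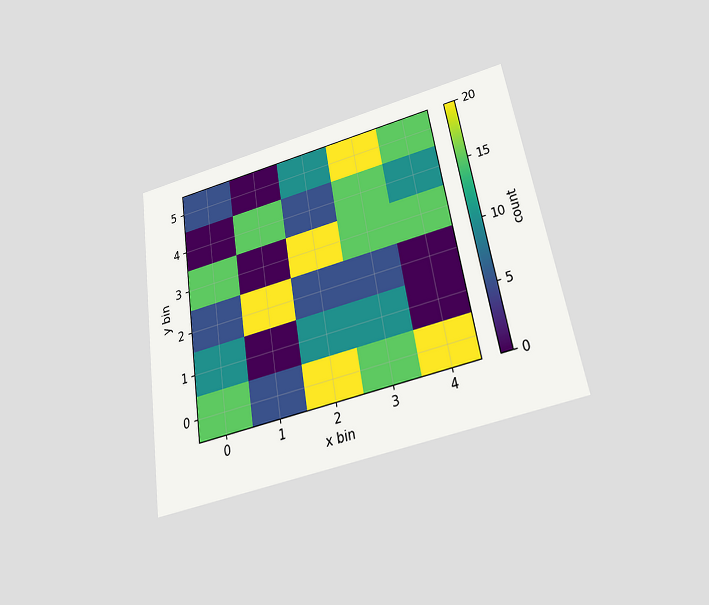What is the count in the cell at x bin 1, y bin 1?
The chart is tilted about 9° counter-clockwise and viewed slightly from below. Matching the cell (1, 1) against the colorbar gives 0.

0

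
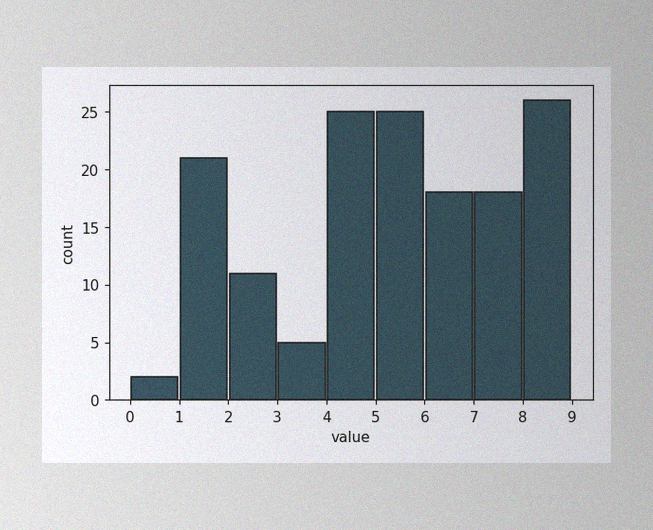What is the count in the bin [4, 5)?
The image has some photo noise and uneven lighting. The [4, 5) bin has height 25.

25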